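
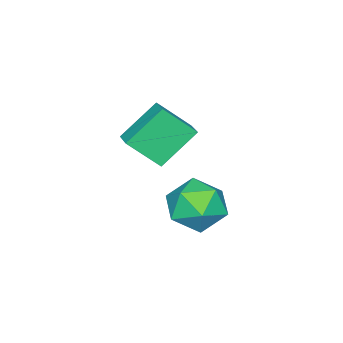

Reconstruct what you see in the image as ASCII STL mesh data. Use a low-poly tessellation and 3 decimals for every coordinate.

solid 
facet normal -0.890 -0.345 0.299
outer loop
vertex -1.303 -0.423 -3.093
vertex -1.04 -1.514 -3.569
vertex -0.747 -1.267 -2.411
endloop
endfacet
facet normal -0.654 0.166 0.738
outer loop
vertex -1.303 -0.423 -3.093
vertex -0.747 -1.267 -2.411
vertex -0.387 -0.103 -2.354
endloop
endfacet
facet normal -0.550 0.757 0.354
outer loop
vertex -1.303 -0.423 -3.093
vertex -0.387 -0.103 -2.354
vertex -0.459 0.369 -3.476
endloop
endfacet
facet normal -0.721 0.612 -0.324
outer loop
vertex -1.303 -0.423 -3.093
vertex -0.459 0.369 -3.476
vertex -0.862 -0.503 -4.227
endloop
endfacet
facet normal -0.931 -0.069 -0.357
outer loop
vertex -1.303 -0.423 -3.093
vertex -0.862 -0.503 -4.227
vertex -1.04 -1.514 -3.569
endloop
endfacet
facet normal -0.022 -0.042 0.999
outer loop
vertex -0.387 -0.103 -2.354
vertex -0.747 -1.267 -2.411
vertex 0.442 -0.997 -2.373
endloop
endfacet
facet normal -0.404 -0.868 0.287
outer loop
vertex -0.747 -1.267 -2.411
vertex -1.04 -1.514 -3.569
vertex 0.039 -1.869 -3.124
endloop
endfacet
facet normal -0.472 -0.421 -0.775
outer loop
vertex -1.04 -1.514 -3.569
vertex -0.862 -0.503 -4.227
vertex -0.033 -1.397 -4.246
endloop
endfacet
facet normal -0.132 0.681 -0.720
outer loop
vertex -0.862 -0.503 -4.227
vertex -0.459 0.369 -3.476
vertex 0.327 -0.233 -4.189
endloop
endfacet
facet normal 0.146 0.915 0.376
outer loop
vertex -0.459 0.369 -3.476
vertex -0.387 -0.103 -2.354
vertex 0.62 0.014 -3.031
endloop
endfacet
facet normal 0.721 -0.612 0.324
outer loop
vertex 0.883 -1.077 -3.507
vertex 0.442 -0.997 -2.373
vertex 0.039 -1.869 -3.124
endloop
endfacet
facet normal 0.550 -0.757 -0.354
outer loop
vertex 0.883 -1.077 -3.507
vertex 0.039 -1.869 -3.124
vertex -0.033 -1.397 -4.246
endloop
endfacet
facet normal 0.654 -0.166 -0.738
outer loop
vertex 0.883 -1.077 -3.507
vertex -0.033 -1.397 -4.246
vertex 0.327 -0.233 -4.189
endloop
endfacet
facet normal 0.890 0.345 -0.299
outer loop
vertex 0.883 -1.077 -3.507
vertex 0.327 -0.233 -4.189
vertex 0.62 0.014 -3.031
endloop
endfacet
facet normal 0.931 0.069 0.357
outer loop
vertex 0.883 -1.077 -3.507
vertex 0.62 0.014 -3.031
vertex 0.442 -0.997 -2.373
endloop
endfacet
facet normal 0.132 -0.681 0.720
outer loop
vertex 0.039 -1.869 -3.124
vertex 0.442 -0.997 -2.373
vertex -0.747 -1.267 -2.411
endloop
endfacet
facet normal -0.146 -0.915 -0.376
outer loop
vertex -0.033 -1.397 -4.246
vertex 0.039 -1.869 -3.124
vertex -1.04 -1.514 -3.569
endloop
endfacet
facet normal 0.022 0.042 -0.999
outer loop
vertex 0.327 -0.233 -4.189
vertex -0.033 -1.397 -4.246
vertex -0.862 -0.503 -4.227
endloop
endfacet
facet normal 0.404 0.868 -0.287
outer loop
vertex 0.62 0.014 -3.031
vertex 0.327 -0.233 -4.189
vertex -0.459 0.369 -3.476
endloop
endfacet
facet normal 0.472 0.421 0.775
outer loop
vertex 0.442 -0.997 -2.373
vertex 0.62 0.014 -3.031
vertex -0.387 -0.103 -2.354
endloop
endfacet
facet normal -0.648 -0.708 -0.280
outer loop
vertex 0.89 -3.162 -0.075
vertex -0.358 -2.52 1.191
vertex 0.269 -2.147 -1.203
endloop
endfacet
facet normal 0.661 -0.340 -0.669
outer loop
vertex 0.898 -1.46 -0.931
vertex 0.89 -3.162 -0.075
vertex 0.269 -2.147 -1.203
endloop
endfacet
facet normal -0.649 -0.708 -0.280
outer loop
vertex 0.269 -2.147 -1.203
vertex -0.358 -2.52 1.191
vertex -0.979 -1.504 0.063
endloop
endfacet
facet normal -0.379 0.619 -0.688
outer loop
vertex -0.979 -1.504 0.063
vertex 0.898 -1.46 -0.931
vertex 0.269 -2.147 -1.203
endloop
endfacet
facet normal 0.379 -0.619 0.688
outer loop
vertex 0.89 -3.162 -0.075
vertex 0.271 -1.833 1.463
vertex -0.358 -2.52 1.191
endloop
endfacet
facet normal 0.660 -0.340 -0.670
outer loop
vertex 1.519 -2.476 0.197
vertex 0.89 -3.162 -0.075
vertex 0.898 -1.46 -0.931
endloop
endfacet
facet normal 0.378 -0.620 0.688
outer loop
vertex 1.519 -2.476 0.197
vertex 0.271 -1.833 1.463
vertex 0.89 -3.162 -0.075
endloop
endfacet
facet normal -0.661 0.340 0.670
outer loop
vertex -0.358 -2.52 1.191
vertex 0.271 -1.833 1.463
vertex -0.979 -1.504 0.063
endloop
endfacet
facet normal -0.379 0.620 -0.687
outer loop
vertex -0.35 -0.818 0.335
vertex 0.898 -1.46 -0.931
vertex -0.979 -1.504 0.063
endloop
endfacet
facet normal -0.660 0.340 0.670
outer loop
vertex -0.979 -1.504 0.063
vertex 0.271 -1.833 1.463
vertex -0.35 -0.818 0.335
endloop
endfacet
facet normal 0.648 0.708 0.280
outer loop
vertex -0.35 -0.818 0.335
vertex 1.519 -2.476 0.197
vertex 0.898 -1.46 -0.931
endloop
endfacet
facet normal 0.649 0.708 0.280
outer loop
vertex 0.271 -1.833 1.463
vertex 1.519 -2.476 0.197
vertex -0.35 -0.818 0.335
endloop
endfacet

endsolid


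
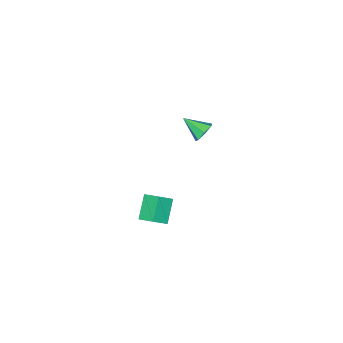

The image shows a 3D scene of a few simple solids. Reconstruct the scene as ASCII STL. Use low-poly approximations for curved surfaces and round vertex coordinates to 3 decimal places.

solid 
facet normal -0.708 0.277 -0.650
outer loop
vertex 1.869 0.608 2.433
vertex 1.866 1.416 2.781
vertex 2.787 0.974 1.589
endloop
endfacet
facet normal 0.002 -0.918 -0.396
outer loop
vertex 3.474 0.704 2.219
vertex 1.869 0.608 2.433
vertex 2.787 0.974 1.589
endloop
endfacet
facet normal -0.707 0.278 -0.650
outer loop
vertex 2.787 0.974 1.589
vertex 1.866 1.416 2.781
vertex 2.785 1.782 1.937
endloop
endfacet
facet normal 0.706 0.282 -0.650
outer loop
vertex 2.785 1.782 1.937
vertex 3.474 0.704 2.219
vertex 2.787 0.974 1.589
endloop
endfacet
facet normal -0.706 -0.282 0.649
outer loop
vertex 1.869 0.608 2.433
vertex 2.553 1.146 3.411
vertex 1.866 1.416 2.781
endloop
endfacet
facet normal 0.002 -0.918 -0.396
outer loop
vertex 2.555 0.338 3.063
vertex 1.869 0.608 2.433
vertex 3.474 0.704 2.219
endloop
endfacet
facet normal -0.707 -0.281 0.649
outer loop
vertex 2.555 0.338 3.063
vertex 2.553 1.146 3.411
vertex 1.869 0.608 2.433
endloop
endfacet
facet normal -0.002 0.918 0.396
outer loop
vertex 1.866 1.416 2.781
vertex 2.553 1.146 3.411
vertex 2.785 1.782 1.937
endloop
endfacet
facet normal 0.707 0.282 -0.649
outer loop
vertex 3.471 1.512 2.567
vertex 3.474 0.704 2.219
vertex 2.785 1.782 1.937
endloop
endfacet
facet normal -0.002 0.918 0.396
outer loop
vertex 2.785 1.782 1.937
vertex 2.553 1.146 3.411
vertex 3.471 1.512 2.567
endloop
endfacet
facet normal 0.707 -0.277 0.650
outer loop
vertex 3.471 1.512 2.567
vertex 2.555 0.338 3.063
vertex 3.474 0.704 2.219
endloop
endfacet
facet normal 0.708 -0.278 0.649
outer loop
vertex 2.553 1.146 3.411
vertex 2.555 0.338 3.063
vertex 3.471 1.512 2.567
endloop
endfacet
facet normal -0.145 0.854 -0.500
outer loop
vertex -3.293 -0.466 2.254
vertex -3.643 -0.774 1.83
vertex -3.828 -0.493 2.363
endloop
endfacet
facet normal 0.192 0.128 0.973
outer loop
vertex -3.293 -0.466 2.254
vertex -3.828 -0.493 2.363
vertex -3.457 -1.866 2.47
endloop
endfacet
facet normal -0.145 0.854 -0.500
outer loop
vertex -3.828 -0.493 2.363
vertex -3.643 -0.774 1.83
vertex -4.224 -0.732 2.07
endloop
endfacet
facet normal -0.558 -0.087 0.825
outer loop
vertex -3.828 -0.493 2.363
vertex -4.224 -0.732 2.07
vertex -3.457 -1.866 2.47
endloop
endfacet
facet normal -0.145 0.854 -0.500
outer loop
vertex -4.224 -0.732 2.07
vertex -3.643 -0.774 1.83
vertex -4.182 -1.002 1.597
endloop
endfacet
facet normal -0.843 -0.496 0.209
outer loop
vertex -4.224 -0.732 2.07
vertex -4.182 -1.002 1.597
vertex -3.457 -1.866 2.47
endloop
endfacet
facet normal -0.145 0.854 -0.499
outer loop
vertex -4.182 -1.002 1.597
vertex -3.643 -0.774 1.83
vertex -3.734 -1.1 1.299
endloop
endfacet
facet normal -0.448 -0.793 -0.413
outer loop
vertex -4.182 -1.002 1.597
vertex -3.734 -1.1 1.299
vertex -3.457 -1.866 2.47
endloop
endfacet
facet normal -0.146 0.854 -0.499
outer loop
vertex -3.734 -1.1 1.299
vertex -3.643 -0.774 1.83
vertex -3.217 -0.952 1.401
endloop
endfacet
facet normal 0.328 -0.753 -0.570
outer loop
vertex -3.734 -1.1 1.299
vertex -3.217 -0.952 1.401
vertex -3.457 -1.866 2.47
endloop
endfacet
facet normal -0.146 0.854 -0.499
outer loop
vertex -3.217 -0.952 1.401
vertex -3.643 -0.774 1.83
vertex -3.021 -0.67 1.826
endloop
endfacet
facet normal 0.902 -0.407 -0.146
outer loop
vertex -3.217 -0.952 1.401
vertex -3.021 -0.67 1.826
vertex -3.457 -1.866 2.47
endloop
endfacet
facet normal -0.146 0.854 -0.500
outer loop
vertex -3.021 -0.67 1.826
vertex -3.643 -0.774 1.83
vertex -3.293 -0.466 2.254
endloop
endfacet
facet normal 0.841 -0.015 0.541
outer loop
vertex -3.021 -0.67 1.826
vertex -3.293 -0.466 2.254
vertex -3.457 -1.866 2.47
endloop
endfacet

endsolid


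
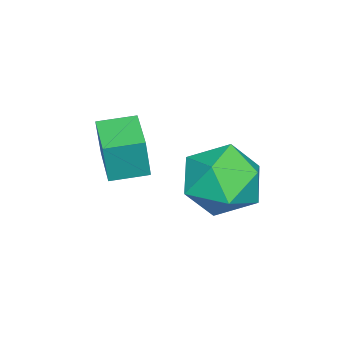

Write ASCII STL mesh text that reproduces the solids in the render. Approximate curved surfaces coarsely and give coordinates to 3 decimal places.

solid 
facet normal -0.502 0.858 0.108
outer loop
vertex -0.957 -2.158 -1.42
vertex 0.126 -1.508 -1.554
vertex -1.142 -2.108 -2.675
endloop
endfacet
facet normal -0.853 -0.511 0.105
outer loop
vertex -0.626 -2.992 -2.786
vertex -0.957 -2.158 -1.42
vertex -1.142 -2.108 -2.675
endloop
endfacet
facet normal -0.502 0.858 0.108
outer loop
vertex -1.142 -2.108 -2.675
vertex 0.126 -1.508 -1.554
vertex -0.059 -1.458 -2.809
endloop
endfacet
facet normal -0.146 0.039 -0.989
outer loop
vertex -0.059 -1.458 -2.809
vertex -0.626 -2.992 -2.786
vertex -1.142 -2.108 -2.675
endloop
endfacet
facet normal 0.146 -0.039 0.989
outer loop
vertex -0.957 -2.158 -1.42
vertex 0.642 -2.392 -1.665
vertex 0.126 -1.508 -1.554
endloop
endfacet
facet normal -0.853 -0.511 0.105
outer loop
vertex -0.441 -3.042 -1.531
vertex -0.957 -2.158 -1.42
vertex -0.626 -2.992 -2.786
endloop
endfacet
facet normal 0.146 -0.039 0.989
outer loop
vertex -0.441 -3.042 -1.531
vertex 0.642 -2.392 -1.665
vertex -0.957 -2.158 -1.42
endloop
endfacet
facet normal 0.853 0.511 -0.105
outer loop
vertex 0.126 -1.508 -1.554
vertex 0.642 -2.392 -1.665
vertex -0.059 -1.458 -2.809
endloop
endfacet
facet normal -0.146 0.039 -0.989
outer loop
vertex 0.457 -2.342 -2.92
vertex -0.626 -2.992 -2.786
vertex -0.059 -1.458 -2.809
endloop
endfacet
facet normal 0.853 0.511 -0.105
outer loop
vertex -0.059 -1.458 -2.809
vertex 0.642 -2.392 -1.665
vertex 0.457 -2.342 -2.92
endloop
endfacet
facet normal 0.502 -0.858 -0.108
outer loop
vertex 0.457 -2.342 -2.92
vertex -0.441 -3.042 -1.531
vertex -0.626 -2.992 -2.786
endloop
endfacet
facet normal 0.502 -0.858 -0.108
outer loop
vertex 0.642 -2.392 -1.665
vertex -0.441 -3.042 -1.531
vertex 0.457 -2.342 -2.92
endloop
endfacet
facet normal -0.901 0.061 0.429
outer loop
vertex -1.782 0.699 -3.087
vertex -1.859 -0.455 -3.086
vertex -1.392 0.094 -2.182
endloop
endfacet
facet normal -0.491 0.612 0.620
outer loop
vertex -1.782 0.699 -3.087
vertex -1.392 0.094 -2.182
vertex -0.782 0.991 -2.584
endloop
endfacet
facet normal -0.293 0.956 0.027
outer loop
vertex -1.782 0.699 -3.087
vertex -0.782 0.991 -2.584
vertex -0.873 0.996 -3.737
endloop
endfacet
facet normal -0.581 0.617 -0.530
outer loop
vertex -1.782 0.699 -3.087
vertex -0.873 0.996 -3.737
vertex -1.538 0.103 -4.048
endloop
endfacet
facet normal -0.957 0.064 -0.282
outer loop
vertex -1.782 0.699 -3.087
vertex -1.538 0.103 -4.048
vertex -1.859 -0.455 -3.086
endloop
endfacet
facet normal 0.096 0.352 0.931
outer loop
vertex -0.782 0.991 -2.584
vertex -1.392 0.094 -2.182
vertex -0.242 0.017 -2.272
endloop
endfacet
facet normal -0.567 -0.541 0.621
outer loop
vertex -1.392 0.094 -2.182
vertex -1.859 -0.455 -3.086
vertex -0.907 -0.876 -2.583
endloop
endfacet
facet normal -0.658 -0.535 -0.530
outer loop
vertex -1.859 -0.455 -3.086
vertex -1.538 0.103 -4.048
vertex -0.998 -0.871 -3.736
endloop
endfacet
facet normal -0.049 0.361 -0.931
outer loop
vertex -1.538 0.103 -4.048
vertex -0.873 0.996 -3.737
vertex -0.388 0.026 -4.138
endloop
endfacet
facet normal 0.417 0.908 -0.029
outer loop
vertex -0.873 0.996 -3.737
vertex -0.782 0.991 -2.584
vertex 0.079 0.575 -3.234
endloop
endfacet
facet normal 0.581 -0.617 0.530
outer loop
vertex 0.002 -0.579 -3.233
vertex -0.242 0.017 -2.272
vertex -0.907 -0.876 -2.583
endloop
endfacet
facet normal 0.293 -0.956 -0.027
outer loop
vertex 0.002 -0.579 -3.233
vertex -0.907 -0.876 -2.583
vertex -0.998 -0.871 -3.736
endloop
endfacet
facet normal 0.491 -0.612 -0.620
outer loop
vertex 0.002 -0.579 -3.233
vertex -0.998 -0.871 -3.736
vertex -0.388 0.026 -4.138
endloop
endfacet
facet normal 0.901 -0.061 -0.429
outer loop
vertex 0.002 -0.579 -3.233
vertex -0.388 0.026 -4.138
vertex 0.079 0.575 -3.234
endloop
endfacet
facet normal 0.957 -0.064 0.282
outer loop
vertex 0.002 -0.579 -3.233
vertex 0.079 0.575 -3.234
vertex -0.242 0.017 -2.272
endloop
endfacet
facet normal 0.049 -0.361 0.931
outer loop
vertex -0.907 -0.876 -2.583
vertex -0.242 0.017 -2.272
vertex -1.392 0.094 -2.182
endloop
endfacet
facet normal -0.417 -0.908 0.029
outer loop
vertex -0.998 -0.871 -3.736
vertex -0.907 -0.876 -2.583
vertex -1.859 -0.455 -3.086
endloop
endfacet
facet normal -0.096 -0.352 -0.931
outer loop
vertex -0.388 0.026 -4.138
vertex -0.998 -0.871 -3.736
vertex -1.538 0.103 -4.048
endloop
endfacet
facet normal 0.567 0.541 -0.621
outer loop
vertex 0.079 0.575 -3.234
vertex -0.388 0.026 -4.138
vertex -0.873 0.996 -3.737
endloop
endfacet
facet normal 0.658 0.535 0.530
outer loop
vertex -0.242 0.017 -2.272
vertex 0.079 0.575 -3.234
vertex -0.782 0.991 -2.584
endloop
endfacet

endsolid


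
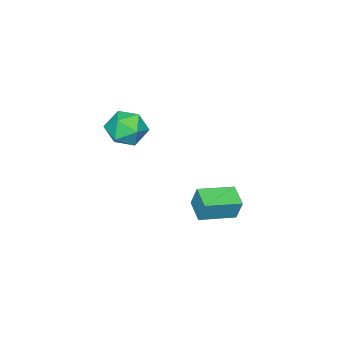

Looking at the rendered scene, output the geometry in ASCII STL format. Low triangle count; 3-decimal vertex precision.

solid 
facet normal -0.811 0.566 -0.149
outer loop
vertex -0.082 1.441 -1.993
vertex 0.542 2.258 -2.29
vertex -0.128 1.113 -2.989
endloop
endfacet
facet normal -0.583 -0.763 0.278
outer loop
vertex 1.178 0.202 -2.75
vertex -0.082 1.441 -1.993
vertex -0.128 1.113 -2.989
endloop
endfacet
facet normal -0.811 0.566 -0.149
outer loop
vertex -0.128 1.113 -2.989
vertex 0.542 2.258 -2.29
vertex 0.496 1.93 -3.286
endloop
endfacet
facet normal -0.044 -0.312 -0.949
outer loop
vertex 0.496 1.93 -3.286
vertex 1.178 0.202 -2.75
vertex -0.128 1.113 -2.989
endloop
endfacet
facet normal 0.044 0.312 0.949
outer loop
vertex -0.082 1.441 -1.993
vertex 1.848 1.347 -2.051
vertex 0.542 2.258 -2.29
endloop
endfacet
facet normal -0.583 -0.763 0.278
outer loop
vertex 1.224 0.53 -1.754
vertex -0.082 1.441 -1.993
vertex 1.178 0.202 -2.75
endloop
endfacet
facet normal 0.044 0.312 0.949
outer loop
vertex 1.224 0.53 -1.754
vertex 1.848 1.347 -2.051
vertex -0.082 1.441 -1.993
endloop
endfacet
facet normal 0.583 0.763 -0.278
outer loop
vertex 0.542 2.258 -2.29
vertex 1.848 1.347 -2.051
vertex 0.496 1.93 -3.286
endloop
endfacet
facet normal -0.044 -0.312 -0.949
outer loop
vertex 1.802 1.019 -3.047
vertex 1.178 0.202 -2.75
vertex 0.496 1.93 -3.286
endloop
endfacet
facet normal 0.583 0.763 -0.278
outer loop
vertex 0.496 1.93 -3.286
vertex 1.848 1.347 -2.051
vertex 1.802 1.019 -3.047
endloop
endfacet
facet normal 0.811 -0.566 0.149
outer loop
vertex 1.802 1.019 -3.047
vertex 1.224 0.53 -1.754
vertex 1.178 0.202 -2.75
endloop
endfacet
facet normal 0.811 -0.566 0.149
outer loop
vertex 1.848 1.347 -2.051
vertex 1.224 0.53 -1.754
vertex 1.802 1.019 -3.047
endloop
endfacet
facet normal -0.014 -0.116 0.993
outer loop
vertex 3.284 -0.743 3.23
vertex 3.385 -1.656 3.125
vertex 4.131 -1.114 3.199
endloop
endfacet
facet normal 0.258 0.520 0.814
outer loop
vertex 3.284 -0.743 3.23
vertex 4.131 -1.114 3.199
vertex 3.956 -0.324 2.75
endloop
endfacet
facet normal -0.233 0.870 0.434
outer loop
vertex 3.284 -0.743 3.23
vertex 3.956 -0.324 2.75
vertex 3.101 -0.378 2.4
endloop
endfacet
facet normal -0.809 0.452 0.377
outer loop
vertex 3.284 -0.743 3.23
vertex 3.101 -0.378 2.4
vertex 2.749 -1.201 2.631
endloop
endfacet
facet normal -0.674 -0.158 0.722
outer loop
vertex 3.284 -0.743 3.23
vertex 2.749 -1.201 2.631
vertex 3.385 -1.656 3.125
endloop
endfacet
facet normal 0.824 0.407 0.394
outer loop
vertex 3.956 -0.324 2.75
vertex 4.131 -1.114 3.199
vertex 4.471 -0.979 2.349
endloop
endfacet
facet normal 0.384 -0.621 0.683
outer loop
vertex 4.131 -1.114 3.199
vertex 3.385 -1.656 3.125
vertex 4.119 -1.802 2.58
endloop
endfacet
facet normal -0.683 -0.688 0.246
outer loop
vertex 3.385 -1.656 3.125
vertex 2.749 -1.201 2.631
vertex 3.264 -1.856 2.23
endloop
endfacet
facet normal -0.902 0.298 -0.313
outer loop
vertex 2.749 -1.201 2.631
vertex 3.101 -0.378 2.4
vertex 3.089 -1.066 1.781
endloop
endfacet
facet normal 0.029 0.975 -0.222
outer loop
vertex 3.101 -0.378 2.4
vertex 3.956 -0.324 2.75
vertex 3.835 -0.524 1.855
endloop
endfacet
facet normal 0.809 -0.452 -0.377
outer loop
vertex 3.936 -1.437 1.75
vertex 4.471 -0.979 2.349
vertex 4.119 -1.802 2.58
endloop
endfacet
facet normal 0.233 -0.870 -0.434
outer loop
vertex 3.936 -1.437 1.75
vertex 4.119 -1.802 2.58
vertex 3.264 -1.856 2.23
endloop
endfacet
facet normal -0.258 -0.520 -0.814
outer loop
vertex 3.936 -1.437 1.75
vertex 3.264 -1.856 2.23
vertex 3.089 -1.066 1.781
endloop
endfacet
facet normal 0.014 0.116 -0.993
outer loop
vertex 3.936 -1.437 1.75
vertex 3.089 -1.066 1.781
vertex 3.835 -0.524 1.855
endloop
endfacet
facet normal 0.674 0.158 -0.722
outer loop
vertex 3.936 -1.437 1.75
vertex 3.835 -0.524 1.855
vertex 4.471 -0.979 2.349
endloop
endfacet
facet normal 0.902 -0.298 0.313
outer loop
vertex 4.119 -1.802 2.58
vertex 4.471 -0.979 2.349
vertex 4.131 -1.114 3.199
endloop
endfacet
facet normal -0.029 -0.975 0.222
outer loop
vertex 3.264 -1.856 2.23
vertex 4.119 -1.802 2.58
vertex 3.385 -1.656 3.125
endloop
endfacet
facet normal -0.824 -0.407 -0.394
outer loop
vertex 3.089 -1.066 1.781
vertex 3.264 -1.856 2.23
vertex 2.749 -1.201 2.631
endloop
endfacet
facet normal -0.384 0.621 -0.683
outer loop
vertex 3.835 -0.524 1.855
vertex 3.089 -1.066 1.781
vertex 3.101 -0.378 2.4
endloop
endfacet
facet normal 0.683 0.688 -0.246
outer loop
vertex 4.471 -0.979 2.349
vertex 3.835 -0.524 1.855
vertex 3.956 -0.324 2.75
endloop
endfacet

endsolid


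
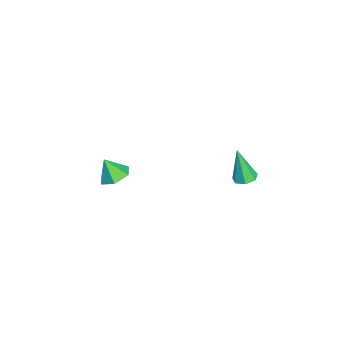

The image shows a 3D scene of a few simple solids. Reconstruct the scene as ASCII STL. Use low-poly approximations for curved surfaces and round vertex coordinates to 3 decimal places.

solid 
facet normal 0.219 0.211 -0.953
outer loop
vertex 4.135 3.051 2.878
vertex 3.608 3.062 2.759
vertex 3.925 3.468 2.922
endloop
endfacet
facet normal 0.767 0.328 0.552
outer loop
vertex 4.135 3.051 2.878
vertex 3.925 3.468 2.922
vertex 3.252 2.718 4.301
endloop
endfacet
facet normal 0.219 0.211 -0.953
outer loop
vertex 3.925 3.468 2.922
vertex 3.608 3.062 2.759
vertex 3.476 3.578 2.843
endloop
endfacet
facet normal 0.117 0.848 0.518
outer loop
vertex 3.925 3.468 2.922
vertex 3.476 3.578 2.843
vertex 3.252 2.718 4.301
endloop
endfacet
facet normal 0.219 0.211 -0.953
outer loop
vertex 3.476 3.578 2.843
vertex 3.608 3.062 2.759
vertex 3.127 3.3 2.701
endloop
endfacet
facet normal -0.666 0.683 0.300
outer loop
vertex 3.476 3.578 2.843
vertex 3.127 3.3 2.701
vertex 3.252 2.718 4.301
endloop
endfacet
facet normal 0.220 0.213 -0.952
outer loop
vertex 3.127 3.3 2.701
vertex 3.608 3.062 2.759
vertex 3.141 2.842 2.602
endloop
endfacet
facet normal -0.997 -0.044 0.062
outer loop
vertex 3.127 3.3 2.701
vertex 3.141 2.842 2.602
vertex 3.252 2.718 4.301
endloop
endfacet
facet normal 0.220 0.213 -0.952
outer loop
vertex 3.141 2.842 2.602
vertex 3.608 3.062 2.759
vertex 3.506 2.55 2.621
endloop
endfacet
facet normal -0.624 -0.781 -0.016
outer loop
vertex 3.141 2.842 2.602
vertex 3.506 2.55 2.621
vertex 3.252 2.718 4.301
endloop
endfacet
facet normal 0.220 0.213 -0.952
outer loop
vertex 3.506 2.55 2.621
vertex 3.608 3.062 2.759
vertex 3.949 2.643 2.744
endloop
endfacet
facet normal 0.171 -0.978 0.124
outer loop
vertex 3.506 2.55 2.621
vertex 3.949 2.643 2.744
vertex 3.252 2.718 4.301
endloop
endfacet
facet normal 0.219 0.213 -0.952
outer loop
vertex 3.949 2.643 2.744
vertex 3.608 3.062 2.759
vertex 4.135 3.051 2.878
endloop
endfacet
facet normal 0.790 -0.484 0.377
outer loop
vertex 3.949 2.643 2.744
vertex 4.135 3.051 2.878
vertex 3.252 2.718 4.301
endloop
endfacet
facet normal 0.227 0.428 -0.875
outer loop
vertex -0.992 -3.028 -2.677
vertex -1.435 -2.414 -2.491
vertex -0.679 -2.422 -2.299
endloop
endfacet
facet normal 0.638 -0.617 0.461
outer loop
vertex -0.992 -3.028 -2.677
vertex -0.679 -2.422 -2.299
vertex -1.685 -2.886 -1.529
endloop
endfacet
facet normal 0.227 0.429 -0.875
outer loop
vertex -0.679 -2.422 -2.299
vertex -1.435 -2.414 -2.491
vertex -1.123 -1.808 -2.113
endloop
endfacet
facet normal 0.555 0.154 0.818
outer loop
vertex -0.679 -2.422 -2.299
vertex -1.123 -1.808 -2.113
vertex -1.685 -2.886 -1.529
endloop
endfacet
facet normal 0.227 0.429 -0.875
outer loop
vertex -1.123 -1.808 -2.113
vertex -1.435 -2.414 -2.491
vertex -1.879 -1.8 -2.305
endloop
endfacet
facet normal -0.201 0.546 0.814
outer loop
vertex -1.123 -1.808 -2.113
vertex -1.879 -1.8 -2.305
vertex -1.685 -2.886 -1.529
endloop
endfacet
facet normal 0.226 0.429 -0.875
outer loop
vertex -1.879 -1.8 -2.305
vertex -1.435 -2.414 -2.491
vertex -2.191 -2.407 -2.683
endloop
endfacet
facet normal -0.875 0.168 0.453
outer loop
vertex -1.879 -1.8 -2.305
vertex -2.191 -2.407 -2.683
vertex -1.685 -2.886 -1.529
endloop
endfacet
facet normal 0.226 0.429 -0.875
outer loop
vertex -2.191 -2.407 -2.683
vertex -1.435 -2.414 -2.491
vertex -1.748 -3.02 -2.869
endloop
endfacet
facet normal -0.792 -0.602 0.097
outer loop
vertex -2.191 -2.407 -2.683
vertex -1.748 -3.02 -2.869
vertex -1.685 -2.886 -1.529
endloop
endfacet
facet normal 0.227 0.428 -0.875
outer loop
vertex -1.748 -3.02 -2.869
vertex -1.435 -2.414 -2.491
vertex -0.992 -3.028 -2.677
endloop
endfacet
facet normal -0.036 -0.994 0.101
outer loop
vertex -1.748 -3.02 -2.869
vertex -0.992 -3.028 -2.677
vertex -1.685 -2.886 -1.529
endloop
endfacet

endsolid


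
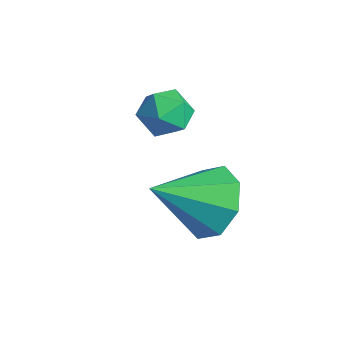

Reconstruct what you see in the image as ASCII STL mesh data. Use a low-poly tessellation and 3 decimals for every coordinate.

solid 
facet normal -0.699 0.106 0.707
outer loop
vertex 0.006 2.939 3.363
vertex -0.323 2.421 3.115
vertex 0.136 2.328 3.583
endloop
endfacet
facet normal -0.064 0.326 0.943
outer loop
vertex 0.006 2.939 3.363
vertex 0.136 2.328 3.583
vertex 0.632 2.752 3.47
endloop
endfacet
facet normal 0.165 0.844 0.510
outer loop
vertex 0.006 2.939 3.363
vertex 0.632 2.752 3.47
vertex 0.48 3.107 2.932
endloop
endfacet
facet normal -0.330 0.944 0.005
outer loop
vertex 0.006 2.939 3.363
vertex 0.48 3.107 2.932
vertex -0.11 2.902 2.712
endloop
endfacet
facet normal -0.864 0.488 0.126
outer loop
vertex 0.006 2.939 3.363
vertex -0.11 2.902 2.712
vertex -0.323 2.421 3.115
endloop
endfacet
facet normal 0.392 -0.221 0.893
outer loop
vertex 0.632 2.752 3.47
vertex 0.136 2.328 3.583
vertex 0.69 2.118 3.288
endloop
endfacet
facet normal -0.637 -0.578 0.510
outer loop
vertex 0.136 2.328 3.583
vertex -0.323 2.421 3.115
vertex 0.1 1.913 3.068
endloop
endfacet
facet normal -0.903 0.040 -0.429
outer loop
vertex -0.323 2.421 3.115
vertex -0.11 2.902 2.712
vertex -0.052 2.268 2.53
endloop
endfacet
facet normal -0.038 0.779 -0.625
outer loop
vertex -0.11 2.902 2.712
vertex 0.48 3.107 2.932
vertex 0.444 2.692 2.417
endloop
endfacet
facet normal 0.763 0.617 0.192
outer loop
vertex 0.48 3.107 2.932
vertex 0.632 2.752 3.47
vertex 0.903 2.599 2.885
endloop
endfacet
facet normal 0.330 -0.944 -0.005
outer loop
vertex 0.574 2.081 2.637
vertex 0.69 2.118 3.288
vertex 0.1 1.913 3.068
endloop
endfacet
facet normal -0.165 -0.844 -0.510
outer loop
vertex 0.574 2.081 2.637
vertex 0.1 1.913 3.068
vertex -0.052 2.268 2.53
endloop
endfacet
facet normal 0.064 -0.326 -0.943
outer loop
vertex 0.574 2.081 2.637
vertex -0.052 2.268 2.53
vertex 0.444 2.692 2.417
endloop
endfacet
facet normal 0.699 -0.106 -0.707
outer loop
vertex 0.574 2.081 2.637
vertex 0.444 2.692 2.417
vertex 0.903 2.599 2.885
endloop
endfacet
facet normal 0.864 -0.488 -0.126
outer loop
vertex 0.574 2.081 2.637
vertex 0.903 2.599 2.885
vertex 0.69 2.118 3.288
endloop
endfacet
facet normal 0.038 -0.779 0.625
outer loop
vertex 0.1 1.913 3.068
vertex 0.69 2.118 3.288
vertex 0.136 2.328 3.583
endloop
endfacet
facet normal -0.763 -0.617 -0.192
outer loop
vertex -0.052 2.268 2.53
vertex 0.1 1.913 3.068
vertex -0.323 2.421 3.115
endloop
endfacet
facet normal -0.392 0.221 -0.893
outer loop
vertex 0.444 2.692 2.417
vertex -0.052 2.268 2.53
vertex -0.11 2.902 2.712
endloop
endfacet
facet normal 0.637 0.578 -0.510
outer loop
vertex 0.903 2.599 2.885
vertex 0.444 2.692 2.417
vertex 0.48 3.107 2.932
endloop
endfacet
facet normal 0.903 -0.040 0.429
outer loop
vertex 0.69 2.118 3.288
vertex 0.903 2.599 2.885
vertex 0.632 2.752 3.47
endloop
endfacet
facet normal 0.145 0.808 -0.571
outer loop
vertex 2.557 1.866 0.964
vertex 2.228 2.394 1.628
vertex 3.053 2.085 1.4
endloop
endfacet
facet normal 0.542 -0.815 -0.207
outer loop
vertex 2.557 1.866 0.964
vertex 3.053 2.085 1.4
vertex 1.992 1.086 2.552
endloop
endfacet
facet normal 0.145 0.808 -0.571
outer loop
vertex 3.053 2.085 1.4
vertex 2.228 2.394 1.628
vertex 3.067 2.485 1.97
endloop
endfacet
facet normal 0.811 -0.489 0.323
outer loop
vertex 3.053 2.085 1.4
vertex 3.067 2.485 1.97
vertex 1.992 1.086 2.552
endloop
endfacet
facet normal 0.145 0.808 -0.571
outer loop
vertex 3.067 2.485 1.97
vertex 2.228 2.394 1.628
vertex 2.589 2.832 2.339
endloop
endfacet
facet normal 0.565 -0.093 0.820
outer loop
vertex 3.067 2.485 1.97
vertex 2.589 2.832 2.339
vertex 1.992 1.086 2.552
endloop
endfacet
facet normal 0.146 0.808 -0.571
outer loop
vertex 2.589 2.832 2.339
vertex 2.228 2.394 1.628
vertex 1.9 2.923 2.292
endloop
endfacet
facet normal -0.049 0.138 0.989
outer loop
vertex 2.589 2.832 2.339
vertex 1.9 2.923 2.292
vertex 1.992 1.086 2.552
endloop
endfacet
facet normal 0.147 0.808 -0.571
outer loop
vertex 1.9 2.923 2.292
vertex 2.228 2.394 1.628
vertex 1.404 2.704 1.855
endloop
endfacet
facet normal -0.677 0.070 0.733
outer loop
vertex 1.9 2.923 2.292
vertex 1.404 2.704 1.855
vertex 1.992 1.086 2.552
endloop
endfacet
facet normal 0.147 0.808 -0.571
outer loop
vertex 1.404 2.704 1.855
vertex 2.228 2.394 1.628
vertex 1.39 2.304 1.285
endloop
endfacet
facet normal -0.945 -0.256 0.203
outer loop
vertex 1.404 2.704 1.855
vertex 1.39 2.304 1.285
vertex 1.992 1.086 2.552
endloop
endfacet
facet normal 0.147 0.808 -0.570
outer loop
vertex 1.39 2.304 1.285
vertex 2.228 2.394 1.628
vertex 1.868 1.957 0.916
endloop
endfacet
facet normal -0.700 -0.651 -0.294
outer loop
vertex 1.39 2.304 1.285
vertex 1.868 1.957 0.916
vertex 1.992 1.086 2.552
endloop
endfacet
facet normal 0.146 0.808 -0.570
outer loop
vertex 1.868 1.957 0.916
vertex 2.228 2.394 1.628
vertex 2.557 1.866 0.964
endloop
endfacet
facet normal -0.084 -0.882 -0.463
outer loop
vertex 1.868 1.957 0.916
vertex 2.557 1.866 0.964
vertex 1.992 1.086 2.552
endloop
endfacet

endsolid


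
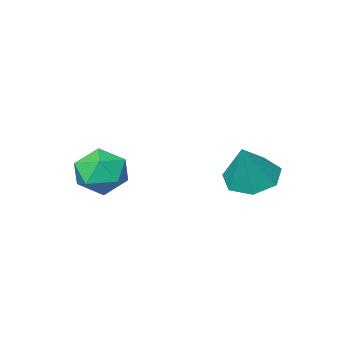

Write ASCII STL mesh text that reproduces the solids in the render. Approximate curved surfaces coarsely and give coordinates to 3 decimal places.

solid 
facet normal -0.408 -0.263 -0.875
outer loop
vertex -1.304 2.617 2.456
vertex -2.299 2.599 2.925
vertex -1.787 3.44 2.434
endloop
endfacet
facet normal 0.862 0.505 -0.027
outer loop
vertex -1.304 2.617 2.456
vertex -1.787 3.44 2.434
vertex -1.521 3.101 4.595
endloop
endfacet
facet normal -0.407 -0.263 -0.875
outer loop
vertex -1.787 3.44 2.434
vertex -2.299 2.599 2.925
vertex -2.655 3.63 2.781
endloop
endfacet
facet normal 0.257 0.959 0.119
outer loop
vertex -1.787 3.44 2.434
vertex -2.655 3.63 2.781
vertex -1.521 3.101 4.595
endloop
endfacet
facet normal -0.407 -0.263 -0.875
outer loop
vertex -2.655 3.63 2.781
vertex -2.299 2.599 2.925
vertex -3.256 3.044 3.237
endloop
endfacet
facet normal -0.400 0.782 0.478
outer loop
vertex -2.655 3.63 2.781
vertex -3.256 3.044 3.237
vertex -1.521 3.101 4.595
endloop
endfacet
facet normal -0.407 -0.262 -0.875
outer loop
vertex -3.256 3.044 3.237
vertex -2.299 2.599 2.925
vertex -3.135 2.123 3.457
endloop
endfacet
facet normal -0.615 0.106 0.781
outer loop
vertex -3.256 3.044 3.237
vertex -3.135 2.123 3.457
vertex -1.521 3.101 4.595
endloop
endfacet
facet normal -0.407 -0.262 -0.875
outer loop
vertex -3.135 2.123 3.457
vertex -2.299 2.599 2.925
vertex -2.385 1.561 3.276
endloop
endfacet
facet normal -0.225 -0.558 0.799
outer loop
vertex -3.135 2.123 3.457
vertex -2.385 1.561 3.276
vertex -1.521 3.101 4.595
endloop
endfacet
facet normal -0.407 -0.262 -0.875
outer loop
vertex -2.385 1.561 3.276
vertex -2.299 2.599 2.925
vertex -1.57 1.781 2.831
endloop
endfacet
facet normal 0.475 -0.711 0.519
outer loop
vertex -2.385 1.561 3.276
vertex -1.57 1.781 2.831
vertex -1.521 3.101 4.595
endloop
endfacet
facet normal -0.408 -0.263 -0.875
outer loop
vertex -1.57 1.781 2.831
vertex -2.299 2.599 2.925
vertex -1.304 2.617 2.456
endloop
endfacet
facet normal 0.960 -0.238 0.151
outer loop
vertex -1.57 1.781 2.831
vertex -1.304 2.617 2.456
vertex -1.521 3.101 4.595
endloop
endfacet
facet normal -0.659 0.752 0.017
outer loop
vertex 1.747 0.052 2.594
vertex 0.93 -0.656 2.211
vertex 1.1 -0.533 3.338
endloop
endfacet
facet normal -0.161 0.839 0.520
outer loop
vertex 1.747 0.052 2.594
vertex 1.1 -0.533 3.338
vertex 2.227 -0.428 3.518
endloop
endfacet
facet normal 0.477 0.857 0.197
outer loop
vertex 1.747 0.052 2.594
vertex 2.227 -0.428 3.518
vertex 2.754 -0.487 2.502
endloop
endfacet
facet normal 0.371 0.780 -0.504
outer loop
vertex 1.747 0.052 2.594
vertex 2.754 -0.487 2.502
vertex 1.953 -0.628 1.694
endloop
endfacet
facet normal -0.331 0.715 -0.616
outer loop
vertex 1.747 0.052 2.594
vertex 1.953 -0.628 1.694
vertex 0.93 -0.656 2.211
endloop
endfacet
facet normal -0.176 0.269 0.947
outer loop
vertex 2.227 -0.428 3.518
vertex 1.1 -0.533 3.338
vertex 1.707 -1.432 3.706
endloop
endfacet
facet normal -0.983 0.126 0.134
outer loop
vertex 1.1 -0.533 3.338
vertex 0.93 -0.656 2.211
vertex 0.906 -1.573 2.898
endloop
endfacet
facet normal -0.451 0.067 -0.890
outer loop
vertex 0.93 -0.656 2.211
vertex 1.953 -0.628 1.694
vertex 1.433 -1.632 1.882
endloop
endfacet
facet normal 0.684 0.172 -0.709
outer loop
vertex 1.953 -0.628 1.694
vertex 2.754 -0.487 2.502
vertex 2.56 -1.527 2.062
endloop
endfacet
facet normal 0.855 0.297 0.426
outer loop
vertex 2.754 -0.487 2.502
vertex 2.227 -0.428 3.518
vertex 2.73 -1.404 3.189
endloop
endfacet
facet normal -0.371 -0.780 0.504
outer loop
vertex 1.913 -2.112 2.806
vertex 1.707 -1.432 3.706
vertex 0.906 -1.573 2.898
endloop
endfacet
facet normal -0.477 -0.857 -0.197
outer loop
vertex 1.913 -2.112 2.806
vertex 0.906 -1.573 2.898
vertex 1.433 -1.632 1.882
endloop
endfacet
facet normal 0.161 -0.839 -0.520
outer loop
vertex 1.913 -2.112 2.806
vertex 1.433 -1.632 1.882
vertex 2.56 -1.527 2.062
endloop
endfacet
facet normal 0.659 -0.752 -0.017
outer loop
vertex 1.913 -2.112 2.806
vertex 2.56 -1.527 2.062
vertex 2.73 -1.404 3.189
endloop
endfacet
facet normal 0.331 -0.715 0.616
outer loop
vertex 1.913 -2.112 2.806
vertex 2.73 -1.404 3.189
vertex 1.707 -1.432 3.706
endloop
endfacet
facet normal -0.684 -0.172 0.709
outer loop
vertex 0.906 -1.573 2.898
vertex 1.707 -1.432 3.706
vertex 1.1 -0.533 3.338
endloop
endfacet
facet normal -0.855 -0.297 -0.426
outer loop
vertex 1.433 -1.632 1.882
vertex 0.906 -1.573 2.898
vertex 0.93 -0.656 2.211
endloop
endfacet
facet normal 0.176 -0.269 -0.947
outer loop
vertex 2.56 -1.527 2.062
vertex 1.433 -1.632 1.882
vertex 1.953 -0.628 1.694
endloop
endfacet
facet normal 0.983 -0.126 -0.134
outer loop
vertex 2.73 -1.404 3.189
vertex 2.56 -1.527 2.062
vertex 2.754 -0.487 2.502
endloop
endfacet
facet normal 0.451 -0.067 0.890
outer loop
vertex 1.707 -1.432 3.706
vertex 2.73 -1.404 3.189
vertex 2.227 -0.428 3.518
endloop
endfacet

endsolid


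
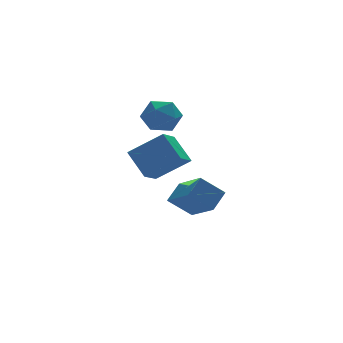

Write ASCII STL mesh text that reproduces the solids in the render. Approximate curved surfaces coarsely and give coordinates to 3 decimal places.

solid 
facet normal -0.732 0.347 -0.587
outer loop
vertex -1.857 -1.886 0.876
vertex -1.027 -1.065 0.327
vertex -1.507 -2.953 -0.192
endloop
endfacet
facet normal -0.643 -0.637 0.426
outer loop
vertex -0.153 -3.595 0.893
vertex -1.857 -1.886 0.876
vertex -1.507 -2.953 -0.192
endloop
endfacet
facet normal -0.732 0.347 -0.587
outer loop
vertex -1.507 -2.953 -0.192
vertex -1.027 -1.065 0.327
vertex -0.677 -2.132 -0.741
endloop
endfacet
facet normal 0.226 -0.689 -0.689
outer loop
vertex -0.677 -2.132 -0.741
vertex -0.153 -3.595 0.893
vertex -1.507 -2.953 -0.192
endloop
endfacet
facet normal -0.226 0.689 0.689
outer loop
vertex -1.857 -1.886 0.876
vertex 0.327 -1.707 1.412
vertex -1.027 -1.065 0.327
endloop
endfacet
facet normal -0.643 -0.637 0.426
outer loop
vertex -0.503 -2.528 1.961
vertex -1.857 -1.886 0.876
vertex -0.153 -3.595 0.893
endloop
endfacet
facet normal -0.226 0.689 0.689
outer loop
vertex -0.503 -2.528 1.961
vertex 0.327 -1.707 1.412
vertex -1.857 -1.886 0.876
endloop
endfacet
facet normal 0.643 0.637 -0.426
outer loop
vertex -1.027 -1.065 0.327
vertex 0.327 -1.707 1.412
vertex -0.677 -2.132 -0.741
endloop
endfacet
facet normal 0.226 -0.689 -0.689
outer loop
vertex 0.677 -2.774 0.344
vertex -0.153 -3.595 0.893
vertex -0.677 -2.132 -0.741
endloop
endfacet
facet normal 0.643 0.637 -0.426
outer loop
vertex -0.677 -2.132 -0.741
vertex 0.327 -1.707 1.412
vertex 0.677 -2.774 0.344
endloop
endfacet
facet normal 0.732 -0.347 0.587
outer loop
vertex 0.677 -2.774 0.344
vertex -0.503 -2.528 1.961
vertex -0.153 -3.595 0.893
endloop
endfacet
facet normal 0.732 -0.347 0.587
outer loop
vertex 0.327 -1.707 1.412
vertex -0.503 -2.528 1.961
vertex 0.677 -2.774 0.344
endloop
endfacet
facet normal -0.731 0.220 0.646
outer loop
vertex 1.068 -1.48 -2.201
vertex 1.857 -0.942 -1.491
vertex 0.757 0.198 -3.125
endloop
endfacet
facet normal -0.663 -0.452 -0.597
outer loop
vertex 1.803 -0.118 -4.049
vertex 1.068 -1.48 -2.201
vertex 0.757 0.198 -3.125
endloop
endfacet
facet normal -0.731 0.221 0.646
outer loop
vertex 0.757 0.198 -3.125
vertex 1.857 -0.942 -1.491
vertex 1.547 0.735 -2.415
endloop
endfacet
facet normal -0.160 0.865 -0.476
outer loop
vertex 1.547 0.735 -2.415
vertex 1.803 -0.118 -4.049
vertex 0.757 0.198 -3.125
endloop
endfacet
facet normal 0.160 -0.864 0.477
outer loop
vertex 1.068 -1.48 -2.201
vertex 2.903 -1.258 -2.415
vertex 1.857 -0.942 -1.491
endloop
endfacet
facet normal -0.664 -0.451 -0.597
outer loop
vertex 2.113 -1.795 -3.125
vertex 1.068 -1.48 -2.201
vertex 1.803 -0.118 -4.049
endloop
endfacet
facet normal 0.160 -0.865 0.476
outer loop
vertex 2.113 -1.795 -3.125
vertex 2.903 -1.258 -2.415
vertex 1.068 -1.48 -2.201
endloop
endfacet
facet normal 0.663 0.451 0.597
outer loop
vertex 1.857 -0.942 -1.491
vertex 2.903 -1.258 -2.415
vertex 1.547 0.735 -2.415
endloop
endfacet
facet normal -0.161 0.864 -0.476
outer loop
vertex 2.592 0.42 -3.339
vertex 1.803 -0.118 -4.049
vertex 1.547 0.735 -2.415
endloop
endfacet
facet normal 0.664 0.451 0.597
outer loop
vertex 1.547 0.735 -2.415
vertex 2.903 -1.258 -2.415
vertex 2.592 0.42 -3.339
endloop
endfacet
facet normal 0.731 -0.220 -0.646
outer loop
vertex 2.592 0.42 -3.339
vertex 2.113 -1.795 -3.125
vertex 1.803 -0.118 -4.049
endloop
endfacet
facet normal 0.731 -0.220 -0.646
outer loop
vertex 2.903 -1.258 -2.415
vertex 2.113 -1.795 -3.125
vertex 2.592 0.42 -3.339
endloop
endfacet
facet normal -0.689 0.653 0.314
outer loop
vertex -0.103 0.297 2.192
vertex -0.738 -0.445 2.342
vertex -0.134 -0.158 3.069
endloop
endfacet
facet normal -0.032 0.888 0.459
outer loop
vertex -0.103 0.297 2.192
vertex -0.134 -0.158 3.069
vertex 0.737 0.081 2.667
endloop
endfacet
facet normal 0.328 0.932 -0.157
outer loop
vertex -0.103 0.297 2.192
vertex 0.737 0.081 2.667
vertex 0.671 -0.06 1.691
endloop
endfacet
facet normal -0.108 0.724 -0.682
outer loop
vertex -0.103 0.297 2.192
vertex 0.671 -0.06 1.691
vertex -0.241 -0.385 1.49
endloop
endfacet
facet normal -0.737 0.552 -0.391
outer loop
vertex -0.103 0.297 2.192
vertex -0.241 -0.385 1.49
vertex -0.738 -0.445 2.342
endloop
endfacet
facet normal 0.291 0.401 0.869
outer loop
vertex 0.737 0.081 2.667
vertex -0.134 -0.158 3.069
vertex 0.621 -0.795 3.11
endloop
endfacet
facet normal -0.773 0.021 0.634
outer loop
vertex -0.134 -0.158 3.069
vertex -0.738 -0.445 2.342
vertex -0.291 -1.12 2.909
endloop
endfacet
facet normal -0.850 -0.143 -0.506
outer loop
vertex -0.738 -0.445 2.342
vertex -0.241 -0.385 1.49
vertex -0.357 -1.261 1.933
endloop
endfacet
facet normal 0.167 0.135 -0.977
outer loop
vertex -0.241 -0.385 1.49
vertex 0.671 -0.06 1.691
vertex 0.514 -1.022 1.531
endloop
endfacet
facet normal 0.873 0.471 -0.127
outer loop
vertex 0.671 -0.06 1.691
vertex 0.737 0.081 2.667
vertex 1.118 -0.735 2.258
endloop
endfacet
facet normal 0.108 -0.724 0.682
outer loop
vertex 0.483 -1.477 2.408
vertex 0.621 -0.795 3.11
vertex -0.291 -1.12 2.909
endloop
endfacet
facet normal -0.328 -0.932 0.157
outer loop
vertex 0.483 -1.477 2.408
vertex -0.291 -1.12 2.909
vertex -0.357 -1.261 1.933
endloop
endfacet
facet normal 0.032 -0.888 -0.459
outer loop
vertex 0.483 -1.477 2.408
vertex -0.357 -1.261 1.933
vertex 0.514 -1.022 1.531
endloop
endfacet
facet normal 0.689 -0.653 -0.314
outer loop
vertex 0.483 -1.477 2.408
vertex 0.514 -1.022 1.531
vertex 1.118 -0.735 2.258
endloop
endfacet
facet normal 0.737 -0.552 0.391
outer loop
vertex 0.483 -1.477 2.408
vertex 1.118 -0.735 2.258
vertex 0.621 -0.795 3.11
endloop
endfacet
facet normal -0.167 -0.135 0.977
outer loop
vertex -0.291 -1.12 2.909
vertex 0.621 -0.795 3.11
vertex -0.134 -0.158 3.069
endloop
endfacet
facet normal -0.873 -0.471 0.127
outer loop
vertex -0.357 -1.261 1.933
vertex -0.291 -1.12 2.909
vertex -0.738 -0.445 2.342
endloop
endfacet
facet normal -0.291 -0.401 -0.869
outer loop
vertex 0.514 -1.022 1.531
vertex -0.357 -1.261 1.933
vertex -0.241 -0.385 1.49
endloop
endfacet
facet normal 0.773 -0.021 -0.634
outer loop
vertex 1.118 -0.735 2.258
vertex 0.514 -1.022 1.531
vertex 0.671 -0.06 1.691
endloop
endfacet
facet normal 0.850 0.143 0.506
outer loop
vertex 0.621 -0.795 3.11
vertex 1.118 -0.735 2.258
vertex 0.737 0.081 2.667
endloop
endfacet

endsolid


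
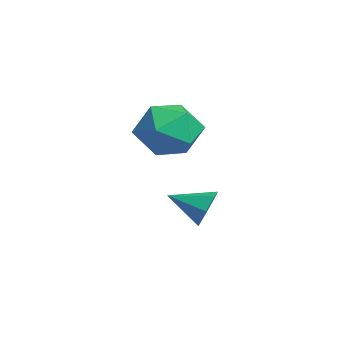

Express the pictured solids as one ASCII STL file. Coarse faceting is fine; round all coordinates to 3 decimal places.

solid 
facet normal -0.500 0.839 0.214
outer loop
vertex 0.986 0.855 -0.344
vertex 1.352 0.772 0.838
vertex 2.044 1.394 0.017
endloop
endfacet
facet normal -0.272 0.844 -0.463
outer loop
vertex 0.986 0.855 -0.344
vertex 2.044 1.394 0.017
vertex 1.995 0.786 -1.063
endloop
endfacet
facet normal -0.546 0.273 -0.792
outer loop
vertex 0.986 0.855 -0.344
vertex 1.995 0.786 -1.063
vertex 1.273 -0.212 -0.91
endloop
endfacet
facet normal -0.944 -0.084 -0.319
outer loop
vertex 0.986 0.855 -0.344
vertex 1.273 -0.212 -0.91
vertex 0.876 -0.22 0.265
endloop
endfacet
facet normal -0.916 0.265 0.302
outer loop
vertex 0.986 0.855 -0.344
vertex 0.876 -0.22 0.265
vertex 1.352 0.772 0.838
endloop
endfacet
facet normal 0.439 0.774 -0.456
outer loop
vertex 1.995 0.786 -1.063
vertex 2.044 1.394 0.017
vertex 2.984 0.66 -0.325
endloop
endfacet
facet normal 0.068 0.767 0.638
outer loop
vertex 2.044 1.394 0.017
vertex 1.352 0.772 0.838
vertex 2.587 0.652 0.85
endloop
endfacet
facet normal -0.603 -0.162 0.781
outer loop
vertex 1.352 0.772 0.838
vertex 0.876 -0.22 0.265
vertex 1.865 -0.346 1.003
endloop
endfacet
facet normal -0.649 -0.727 -0.224
outer loop
vertex 0.876 -0.22 0.265
vertex 1.273 -0.212 -0.91
vertex 1.816 -0.954 -0.077
endloop
endfacet
facet normal -0.005 -0.148 -0.989
outer loop
vertex 1.273 -0.212 -0.91
vertex 1.995 0.786 -1.063
vertex 2.508 -0.332 -0.898
endloop
endfacet
facet normal 0.944 0.084 0.319
outer loop
vertex 2.874 -0.415 0.284
vertex 2.984 0.66 -0.325
vertex 2.587 0.652 0.85
endloop
endfacet
facet normal 0.546 -0.273 0.792
outer loop
vertex 2.874 -0.415 0.284
vertex 2.587 0.652 0.85
vertex 1.865 -0.346 1.003
endloop
endfacet
facet normal 0.272 -0.844 0.463
outer loop
vertex 2.874 -0.415 0.284
vertex 1.865 -0.346 1.003
vertex 1.816 -0.954 -0.077
endloop
endfacet
facet normal 0.500 -0.839 -0.214
outer loop
vertex 2.874 -0.415 0.284
vertex 1.816 -0.954 -0.077
vertex 2.508 -0.332 -0.898
endloop
endfacet
facet normal 0.916 -0.265 -0.302
outer loop
vertex 2.874 -0.415 0.284
vertex 2.508 -0.332 -0.898
vertex 2.984 0.66 -0.325
endloop
endfacet
facet normal 0.649 0.727 0.224
outer loop
vertex 2.587 0.652 0.85
vertex 2.984 0.66 -0.325
vertex 2.044 1.394 0.017
endloop
endfacet
facet normal 0.005 0.148 0.989
outer loop
vertex 1.865 -0.346 1.003
vertex 2.587 0.652 0.85
vertex 1.352 0.772 0.838
endloop
endfacet
facet normal -0.439 -0.774 0.456
outer loop
vertex 1.816 -0.954 -0.077
vertex 1.865 -0.346 1.003
vertex 0.876 -0.22 0.265
endloop
endfacet
facet normal -0.068 -0.767 -0.638
outer loop
vertex 2.508 -0.332 -0.898
vertex 1.816 -0.954 -0.077
vertex 1.273 -0.212 -0.91
endloop
endfacet
facet normal 0.603 0.162 -0.781
outer loop
vertex 2.984 0.66 -0.325
vertex 2.508 -0.332 -0.898
vertex 1.995 0.786 -1.063
endloop
endfacet
facet normal 0.397 0.842 -0.365
outer loop
vertex 2.462 1.596 -2.915
vertex 2.064 1.482 -3.611
vertex 1.821 1.883 -2.95
endloop
endfacet
facet normal -0.085 -0.069 0.994
outer loop
vertex 2.462 1.596 -2.915
vertex 1.821 1.883 -2.95
vertex 1.496 0.278 -3.089
endloop
endfacet
facet normal 0.397 0.842 -0.365
outer loop
vertex 1.821 1.883 -2.95
vertex 2.064 1.482 -3.611
vertex 1.363 1.868 -3.483
endloop
endfacet
facet normal -0.756 0.097 0.647
outer loop
vertex 1.821 1.883 -2.95
vertex 1.363 1.868 -3.483
vertex 1.496 0.278 -3.089
endloop
endfacet
facet normal 0.397 0.842 -0.366
outer loop
vertex 1.363 1.868 -3.483
vertex 2.064 1.482 -3.611
vertex 1.432 1.562 -4.112
endloop
endfacet
facet normal -0.993 -0.098 -0.061
outer loop
vertex 1.363 1.868 -3.483
vertex 1.432 1.562 -4.112
vertex 1.496 0.278 -3.089
endloop
endfacet
facet normal 0.396 0.843 -0.365
outer loop
vertex 1.432 1.562 -4.112
vertex 2.064 1.482 -3.611
vertex 1.977 1.197 -4.364
endloop
endfacet
facet normal -0.618 -0.509 -0.600
outer loop
vertex 1.432 1.562 -4.112
vertex 1.977 1.197 -4.364
vertex 1.496 0.278 -3.089
endloop
endfacet
facet normal 0.397 0.842 -0.365
outer loop
vertex 1.977 1.197 -4.364
vertex 2.064 1.482 -3.611
vertex 2.587 1.046 -4.049
endloop
endfacet
facet normal 0.086 -0.823 -0.561
outer loop
vertex 1.977 1.197 -4.364
vertex 2.587 1.046 -4.049
vertex 1.496 0.278 -3.089
endloop
endfacet
facet normal 0.396 0.842 -0.365
outer loop
vertex 2.587 1.046 -4.049
vertex 2.064 1.482 -3.611
vertex 2.803 1.224 -3.404
endloop
endfacet
facet normal 0.590 -0.807 0.025
outer loop
vertex 2.587 1.046 -4.049
vertex 2.803 1.224 -3.404
vertex 1.496 0.278 -3.089
endloop
endfacet
facet normal 0.396 0.843 -0.365
outer loop
vertex 2.803 1.224 -3.404
vertex 2.064 1.482 -3.611
vertex 2.462 1.596 -2.915
endloop
endfacet
facet normal 0.514 -0.471 0.717
outer loop
vertex 2.803 1.224 -3.404
vertex 2.462 1.596 -2.915
vertex 1.496 0.278 -3.089
endloop
endfacet

endsolid


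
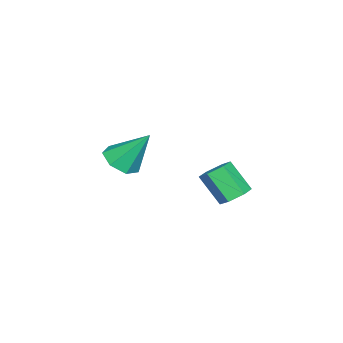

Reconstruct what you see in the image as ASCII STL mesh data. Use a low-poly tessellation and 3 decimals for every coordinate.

solid 
facet normal 0.169 0.606 -0.777
outer loop
vertex 1.656 1.91 -3.686
vertex 1.31 1.46 -4.112
vertex 0.957 1.98 -3.783
endloop
endfacet
facet normal -0.006 0.789 0.615
outer loop
vertex 1.656 1.91 -3.686
vertex 0.957 1.98 -3.783
vertex 1.396 0.97 -2.482
endloop
endfacet
facet normal -0.005 0.789 0.614
outer loop
vertex 1.396 0.97 -2.482
vertex 0.957 1.98 -3.783
vertex 0.696 1.04 -2.578
endloop
endfacet
facet normal -0.167 -0.607 0.777
outer loop
vertex 1.396 0.97 -2.482
vertex 0.696 1.04 -2.578
vertex 1.05 0.52 -2.908
endloop
endfacet
facet normal 0.168 0.606 -0.777
outer loop
vertex 0.957 1.98 -3.783
vertex 1.31 1.46 -4.112
vertex 0.61 1.53 -4.209
endloop
endfacet
facet normal -0.856 0.481 0.190
outer loop
vertex 0.957 1.98 -3.783
vertex 0.61 1.53 -4.209
vertex 0.696 1.04 -2.578
endloop
endfacet
facet normal -0.857 0.479 0.189
outer loop
vertex 0.696 1.04 -2.578
vertex 0.61 1.53 -4.209
vertex 0.35 0.59 -3.005
endloop
endfacet
facet normal -0.168 -0.607 0.776
outer loop
vertex 0.696 1.04 -2.578
vertex 0.35 0.59 -3.005
vertex 1.05 0.52 -2.908
endloop
endfacet
facet normal 0.168 0.606 -0.777
outer loop
vertex 0.61 1.53 -4.209
vertex 1.31 1.46 -4.112
vertex 0.964 1.01 -4.538
endloop
endfacet
facet normal -0.850 -0.310 -0.425
outer loop
vertex 0.61 1.53 -4.209
vertex 0.964 1.01 -4.538
vertex 0.35 0.59 -3.005
endloop
endfacet
facet normal -0.850 -0.310 -0.425
outer loop
vertex 0.35 0.59 -3.005
vertex 0.964 1.01 -4.538
vertex 0.704 0.07 -3.334
endloop
endfacet
facet normal -0.168 -0.606 0.777
outer loop
vertex 0.35 0.59 -3.005
vertex 0.704 0.07 -3.334
vertex 1.05 0.52 -2.908
endloop
endfacet
facet normal 0.167 0.607 -0.777
outer loop
vertex 0.964 1.01 -4.538
vertex 1.31 1.46 -4.112
vertex 1.664 0.94 -4.442
endloop
endfacet
facet normal 0.005 -0.789 -0.615
outer loop
vertex 0.964 1.01 -4.538
vertex 1.664 0.94 -4.442
vertex 0.704 0.07 -3.334
endloop
endfacet
facet normal 0.006 -0.789 -0.614
outer loop
vertex 0.704 0.07 -3.334
vertex 1.664 0.94 -4.442
vertex 1.403 -0.0 -3.237
endloop
endfacet
facet normal -0.169 -0.606 0.777
outer loop
vertex 0.704 0.07 -3.334
vertex 1.403 -0.0 -3.237
vertex 1.05 0.52 -2.908
endloop
endfacet
facet normal 0.168 0.607 -0.776
outer loop
vertex 1.664 0.94 -4.442
vertex 1.31 1.46 -4.112
vertex 2.01 1.39 -4.015
endloop
endfacet
facet normal 0.857 -0.480 -0.189
outer loop
vertex 1.664 0.94 -4.442
vertex 2.01 1.39 -4.015
vertex 1.403 -0.0 -3.237
endloop
endfacet
facet normal 0.856 -0.480 -0.190
outer loop
vertex 1.403 -0.0 -3.237
vertex 2.01 1.39 -4.015
vertex 1.75 0.45 -2.811
endloop
endfacet
facet normal -0.168 -0.606 0.777
outer loop
vertex 1.403 -0.0 -3.237
vertex 1.75 0.45 -2.811
vertex 1.05 0.52 -2.908
endloop
endfacet
facet normal 0.168 0.606 -0.777
outer loop
vertex 2.01 1.39 -4.015
vertex 1.31 1.46 -4.112
vertex 1.656 1.91 -3.686
endloop
endfacet
facet normal 0.850 0.310 0.425
outer loop
vertex 2.01 1.39 -4.015
vertex 1.656 1.91 -3.686
vertex 1.75 0.45 -2.811
endloop
endfacet
facet normal 0.850 0.310 0.425
outer loop
vertex 1.75 0.45 -2.811
vertex 1.656 1.91 -3.686
vertex 1.396 0.97 -2.482
endloop
endfacet
facet normal -0.168 -0.606 0.777
outer loop
vertex 1.75 0.45 -2.811
vertex 1.396 0.97 -2.482
vertex 1.05 0.52 -2.908
endloop
endfacet
facet normal 0.056 -0.598 -0.800
outer loop
vertex -0.098 -4.546 -3.521
vertex -0.493 -3.894 -4.036
vertex 0.401 -4.031 -3.871
endloop
endfacet
facet normal 0.697 -0.209 0.686
outer loop
vertex -0.098 -4.546 -3.521
vertex 0.401 -4.031 -3.871
vertex -0.607 -2.706 -2.444
endloop
endfacet
facet normal 0.056 -0.598 -0.800
outer loop
vertex 0.401 -4.031 -3.871
vertex -0.493 -3.894 -4.036
vertex 0.227 -3.413 -4.345
endloop
endfacet
facet normal 0.877 0.422 0.228
outer loop
vertex 0.401 -4.031 -3.871
vertex 0.227 -3.413 -4.345
vertex -0.607 -2.706 -2.444
endloop
endfacet
facet normal 0.056 -0.597 -0.800
outer loop
vertex 0.227 -3.413 -4.345
vertex -0.493 -3.894 -4.036
vertex -0.49 -3.157 -4.586
endloop
endfacet
facet normal 0.382 0.908 -0.170
outer loop
vertex 0.227 -3.413 -4.345
vertex -0.49 -3.157 -4.586
vertex -0.607 -2.706 -2.444
endloop
endfacet
facet normal 0.058 -0.597 -0.800
outer loop
vertex -0.49 -3.157 -4.586
vertex -0.493 -3.894 -4.036
vertex -1.209 -3.457 -4.414
endloop
endfacet
facet normal -0.419 0.884 -0.209
outer loop
vertex -0.49 -3.157 -4.586
vertex -1.209 -3.457 -4.414
vertex -0.607 -2.706 -2.444
endloop
endfacet
facet normal 0.057 -0.598 -0.800
outer loop
vertex -1.209 -3.457 -4.414
vertex -0.493 -3.894 -4.036
vertex -1.39 -4.086 -3.957
endloop
endfacet
facet normal -0.919 0.367 0.141
outer loop
vertex -1.209 -3.457 -4.414
vertex -1.39 -4.086 -3.957
vertex -0.607 -2.706 -2.444
endloop
endfacet
facet normal 0.057 -0.598 -0.800
outer loop
vertex -1.39 -4.086 -3.957
vertex -0.493 -3.894 -4.036
vertex -0.895 -4.571 -3.559
endloop
endfacet
facet normal -0.745 -0.254 0.617
outer loop
vertex -1.39 -4.086 -3.957
vertex -0.895 -4.571 -3.559
vertex -0.607 -2.706 -2.444
endloop
endfacet
facet normal 0.057 -0.597 -0.800
outer loop
vertex -0.895 -4.571 -3.559
vertex -0.493 -3.894 -4.036
vertex -0.098 -4.546 -3.521
endloop
endfacet
facet normal -0.025 -0.510 0.860
outer loop
vertex -0.895 -4.571 -3.559
vertex -0.098 -4.546 -3.521
vertex -0.607 -2.706 -2.444
endloop
endfacet

endsolid


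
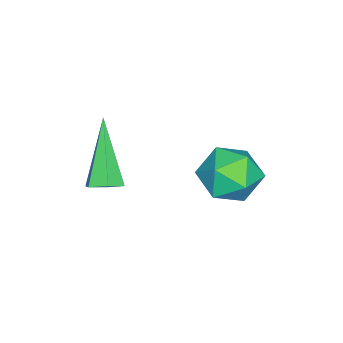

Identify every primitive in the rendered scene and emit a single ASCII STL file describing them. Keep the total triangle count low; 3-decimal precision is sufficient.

solid 
facet normal -0.564 0.032 0.825
outer loop
vertex -4.731 1.095 3.239
vertex -4.163 0.446 3.653
vertex -3.971 1.378 3.748
endloop
endfacet
facet normal -0.572 0.660 0.487
outer loop
vertex -4.731 1.095 3.239
vertex -3.971 1.378 3.748
vertex -4.179 1.809 2.919
endloop
endfacet
facet normal -0.815 0.552 -0.175
outer loop
vertex -4.731 1.095 3.239
vertex -4.179 1.809 2.919
vertex -4.5 1.142 2.312
endloop
endfacet
facet normal -0.958 -0.145 -0.246
outer loop
vertex -4.731 1.095 3.239
vertex -4.5 1.142 2.312
vertex -4.489 0.3 2.765
endloop
endfacet
facet normal -0.803 -0.466 0.371
outer loop
vertex -4.731 1.095 3.239
vertex -4.489 0.3 2.765
vertex -4.163 0.446 3.653
endloop
endfacet
facet normal 0.101 0.893 0.439
outer loop
vertex -4.179 1.809 2.919
vertex -3.971 1.378 3.748
vertex -3.271 1.6 3.135
endloop
endfacet
facet normal 0.114 -0.124 0.986
outer loop
vertex -3.971 1.378 3.748
vertex -4.163 0.446 3.653
vertex -3.26 0.758 3.588
endloop
endfacet
facet normal -0.274 -0.928 0.253
outer loop
vertex -4.163 0.446 3.653
vertex -4.489 0.3 2.765
vertex -3.581 0.091 2.981
endloop
endfacet
facet normal -0.524 -0.409 -0.747
outer loop
vertex -4.489 0.3 2.765
vertex -4.5 1.142 2.312
vertex -3.789 0.522 2.152
endloop
endfacet
facet normal -0.293 0.717 -0.633
outer loop
vertex -4.5 1.142 2.312
vertex -4.179 1.809 2.919
vertex -3.597 1.454 2.247
endloop
endfacet
facet normal 0.958 0.145 0.246
outer loop
vertex -3.029 0.805 2.661
vertex -3.271 1.6 3.135
vertex -3.26 0.758 3.588
endloop
endfacet
facet normal 0.815 -0.552 0.175
outer loop
vertex -3.029 0.805 2.661
vertex -3.26 0.758 3.588
vertex -3.581 0.091 2.981
endloop
endfacet
facet normal 0.572 -0.660 -0.487
outer loop
vertex -3.029 0.805 2.661
vertex -3.581 0.091 2.981
vertex -3.789 0.522 2.152
endloop
endfacet
facet normal 0.564 -0.032 -0.825
outer loop
vertex -3.029 0.805 2.661
vertex -3.789 0.522 2.152
vertex -3.597 1.454 2.247
endloop
endfacet
facet normal 0.803 0.466 -0.371
outer loop
vertex -3.029 0.805 2.661
vertex -3.597 1.454 2.247
vertex -3.271 1.6 3.135
endloop
endfacet
facet normal 0.524 0.409 0.747
outer loop
vertex -3.26 0.758 3.588
vertex -3.271 1.6 3.135
vertex -3.971 1.378 3.748
endloop
endfacet
facet normal 0.293 -0.717 0.633
outer loop
vertex -3.581 0.091 2.981
vertex -3.26 0.758 3.588
vertex -4.163 0.446 3.653
endloop
endfacet
facet normal -0.101 -0.893 -0.439
outer loop
vertex -3.789 0.522 2.152
vertex -3.581 0.091 2.981
vertex -4.489 0.3 2.765
endloop
endfacet
facet normal -0.114 0.124 -0.986
outer loop
vertex -3.597 1.454 2.247
vertex -3.789 0.522 2.152
vertex -4.5 1.142 2.312
endloop
endfacet
facet normal 0.274 0.928 -0.253
outer loop
vertex -3.271 1.6 3.135
vertex -3.597 1.454 2.247
vertex -4.179 1.809 2.919
endloop
endfacet
facet normal 0.585 0.268 -0.765
outer loop
vertex -2.02 -2.222 2.905
vertex -2.43 -1.946 2.688
vertex -2.092 -1.702 3.032
endloop
endfacet
facet normal 0.655 -0.092 0.750
outer loop
vertex -2.02 -2.222 2.905
vertex -2.092 -1.702 3.032
vertex -3.67 -2.514 4.312
endloop
endfacet
facet normal 0.585 0.269 -0.765
outer loop
vertex -2.092 -1.702 3.032
vertex -2.43 -1.946 2.688
vertex -2.503 -1.426 2.815
endloop
endfacet
facet normal 0.151 0.740 0.655
outer loop
vertex -2.092 -1.702 3.032
vertex -2.503 -1.426 2.815
vertex -3.67 -2.514 4.312
endloop
endfacet
facet normal 0.583 0.269 -0.766
outer loop
vertex -2.503 -1.426 2.815
vertex -2.43 -1.946 2.688
vertex -2.841 -1.67 2.472
endloop
endfacet
facet normal -0.630 0.773 0.071
outer loop
vertex -2.503 -1.426 2.815
vertex -2.841 -1.67 2.472
vertex -3.67 -2.514 4.312
endloop
endfacet
facet normal 0.583 0.269 -0.766
outer loop
vertex -2.841 -1.67 2.472
vertex -2.43 -1.946 2.688
vertex -2.768 -2.19 2.345
endloop
endfacet
facet normal -0.907 -0.025 -0.420
outer loop
vertex -2.841 -1.67 2.472
vertex -2.768 -2.19 2.345
vertex -3.67 -2.514 4.312
endloop
endfacet
facet normal 0.585 0.267 -0.766
outer loop
vertex -2.768 -2.19 2.345
vertex -2.43 -1.946 2.688
vertex -2.358 -2.466 2.562
endloop
endfacet
facet normal -0.403 -0.855 -0.326
outer loop
vertex -2.768 -2.19 2.345
vertex -2.358 -2.466 2.562
vertex -3.67 -2.514 4.312
endloop
endfacet
facet normal 0.585 0.267 -0.766
outer loop
vertex -2.358 -2.466 2.562
vertex -2.43 -1.946 2.688
vertex -2.02 -2.222 2.905
endloop
endfacet
facet normal 0.378 -0.889 0.259
outer loop
vertex -2.358 -2.466 2.562
vertex -2.02 -2.222 2.905
vertex -3.67 -2.514 4.312
endloop
endfacet

endsolid


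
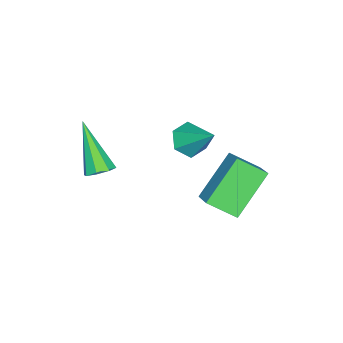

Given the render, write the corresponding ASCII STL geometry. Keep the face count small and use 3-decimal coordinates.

solid 
facet normal -0.698 0.246 0.673
outer loop
vertex 0.145 3.593 -1.558
vertex -0.185 4.685 -2.299
vertex -0.623 2.974 -2.128
endloop
endfacet
facet normal 0.242 -0.803 0.545
outer loop
vertex 0.905 2.435 -3.601
vertex 0.145 3.593 -1.558
vertex -0.623 2.974 -2.128
endloop
endfacet
facet normal -0.698 0.246 0.673
outer loop
vertex -0.623 2.974 -2.128
vertex -0.185 4.685 -2.299
vertex -0.953 4.066 -2.869
endloop
endfacet
facet normal -0.674 -0.543 -0.500
outer loop
vertex -0.953 4.066 -2.869
vertex 0.905 2.435 -3.601
vertex -0.623 2.974 -2.128
endloop
endfacet
facet normal 0.674 0.543 0.500
outer loop
vertex 0.145 3.593 -1.558
vertex 1.343 4.146 -3.772
vertex -0.185 4.685 -2.299
endloop
endfacet
facet normal 0.242 -0.803 0.545
outer loop
vertex 1.673 3.054 -3.031
vertex 0.145 3.593 -1.558
vertex 0.905 2.435 -3.601
endloop
endfacet
facet normal 0.674 0.543 0.500
outer loop
vertex 1.673 3.054 -3.031
vertex 1.343 4.146 -3.772
vertex 0.145 3.593 -1.558
endloop
endfacet
facet normal -0.242 0.803 -0.545
outer loop
vertex -0.185 4.685 -2.299
vertex 1.343 4.146 -3.772
vertex -0.953 4.066 -2.869
endloop
endfacet
facet normal -0.674 -0.543 -0.500
outer loop
vertex 0.575 3.527 -4.342
vertex 0.905 2.435 -3.601
vertex -0.953 4.066 -2.869
endloop
endfacet
facet normal -0.242 0.803 -0.545
outer loop
vertex -0.953 4.066 -2.869
vertex 1.343 4.146 -3.772
vertex 0.575 3.527 -4.342
endloop
endfacet
facet normal 0.698 -0.246 -0.673
outer loop
vertex 0.575 3.527 -4.342
vertex 1.673 3.054 -3.031
vertex 0.905 2.435 -3.601
endloop
endfacet
facet normal 0.698 -0.246 -0.673
outer loop
vertex 1.343 4.146 -3.772
vertex 1.673 3.054 -3.031
vertex 0.575 3.527 -4.342
endloop
endfacet
facet normal 0.391 0.486 -0.782
outer loop
vertex 4.579 0.214 0.126
vertex 4.094 0.097 -0.189
vertex 4.264 0.535 0.168
endloop
endfacet
facet normal 0.488 0.376 0.788
outer loop
vertex 4.579 0.214 0.126
vertex 4.264 0.535 0.168
vertex 3.246 -0.957 1.509
endloop
endfacet
facet normal 0.390 0.486 -0.782
outer loop
vertex 4.264 0.535 0.168
vertex 4.094 0.097 -0.189
vertex 3.849 0.599 0.001
endloop
endfacet
facet normal -0.162 0.718 0.677
outer loop
vertex 4.264 0.535 0.168
vertex 3.849 0.599 0.001
vertex 3.246 -0.957 1.509
endloop
endfacet
facet normal 0.390 0.486 -0.782
outer loop
vertex 3.849 0.599 0.001
vertex 4.094 0.097 -0.189
vertex 3.578 0.369 -0.277
endloop
endfacet
facet normal -0.772 0.571 0.280
outer loop
vertex 3.849 0.599 0.001
vertex 3.578 0.369 -0.277
vertex 3.246 -0.957 1.509
endloop
endfacet
facet normal 0.390 0.487 -0.781
outer loop
vertex 3.578 0.369 -0.277
vertex 4.094 0.097 -0.189
vertex 3.609 -0.02 -0.504
endloop
endfacet
facet normal -0.986 0.020 -0.169
outer loop
vertex 3.578 0.369 -0.277
vertex 3.609 -0.02 -0.504
vertex 3.246 -0.957 1.509
endloop
endfacet
facet normal 0.391 0.484 -0.783
outer loop
vertex 3.609 -0.02 -0.504
vertex 4.094 0.097 -0.189
vertex 3.924 -0.341 -0.545
endloop
endfacet
facet normal -0.677 -0.613 -0.407
outer loop
vertex 3.609 -0.02 -0.504
vertex 3.924 -0.341 -0.545
vertex 3.246 -0.957 1.509
endloop
endfacet
facet normal 0.392 0.484 -0.783
outer loop
vertex 3.924 -0.341 -0.545
vertex 4.094 0.097 -0.189
vertex 4.338 -0.406 -0.378
endloop
endfacet
facet normal -0.030 -0.955 -0.296
outer loop
vertex 3.924 -0.341 -0.545
vertex 4.338 -0.406 -0.378
vertex 3.246 -0.957 1.509
endloop
endfacet
facet normal 0.391 0.484 -0.783
outer loop
vertex 4.338 -0.406 -0.378
vertex 4.094 0.097 -0.189
vertex 4.61 -0.176 -0.1
endloop
endfacet
facet normal 0.581 -0.808 0.100
outer loop
vertex 4.338 -0.406 -0.378
vertex 4.61 -0.176 -0.1
vertex 3.246 -0.957 1.509
endloop
endfacet
facet normal 0.391 0.484 -0.782
outer loop
vertex 4.61 -0.176 -0.1
vertex 4.094 0.097 -0.189
vertex 4.579 0.214 0.126
endloop
endfacet
facet normal 0.795 -0.256 0.550
outer loop
vertex 4.61 -0.176 -0.1
vertex 4.579 0.214 0.126
vertex 3.246 -0.957 1.509
endloop
endfacet
facet normal -0.282 -0.696 -0.660
outer loop
vertex -0.093 1.698 -2.462
vertex -0.602 1.404 -1.934
vertex -0.834 1.971 -2.433
endloop
endfacet
facet normal 0.293 0.842 -0.452
outer loop
vertex -0.093 1.698 -2.462
vertex -0.834 1.971 -2.433
vertex -0.118 2.596 -0.806
endloop
endfacet
facet normal -0.283 -0.696 -0.660
outer loop
vertex -0.834 1.971 -2.433
vertex -0.602 1.404 -1.934
vertex -1.343 1.677 -1.904
endloop
endfacet
facet normal -0.555 0.828 -0.074
outer loop
vertex -0.834 1.971 -2.433
vertex -1.343 1.677 -1.904
vertex -0.118 2.596 -0.806
endloop
endfacet
facet normal -0.284 -0.697 -0.658
outer loop
vertex -1.343 1.677 -1.904
vertex -0.602 1.404 -1.934
vertex -1.11 1.111 -1.405
endloop
endfacet
facet normal -0.742 0.244 0.624
outer loop
vertex -1.343 1.677 -1.904
vertex -1.11 1.111 -1.405
vertex -0.118 2.596 -0.806
endloop
endfacet
facet normal -0.284 -0.697 -0.658
outer loop
vertex -1.11 1.111 -1.405
vertex -0.602 1.404 -1.934
vertex -0.369 0.838 -1.435
endloop
endfacet
facet normal -0.082 -0.325 0.942
outer loop
vertex -1.11 1.111 -1.405
vertex -0.369 0.838 -1.435
vertex -0.118 2.596 -0.806
endloop
endfacet
facet normal -0.283 -0.697 -0.659
outer loop
vertex -0.369 0.838 -1.435
vertex -0.602 1.404 -1.934
vertex 0.139 1.131 -1.963
endloop
endfacet
facet normal 0.765 -0.311 0.564
outer loop
vertex -0.369 0.838 -1.435
vertex 0.139 1.131 -1.963
vertex -0.118 2.596 -0.806
endloop
endfacet
facet normal -0.282 -0.696 -0.660
outer loop
vertex 0.139 1.131 -1.963
vertex -0.602 1.404 -1.934
vertex -0.093 1.698 -2.462
endloop
endfacet
facet normal 0.953 0.272 -0.133
outer loop
vertex 0.139 1.131 -1.963
vertex -0.093 1.698 -2.462
vertex -0.118 2.596 -0.806
endloop
endfacet

endsolid


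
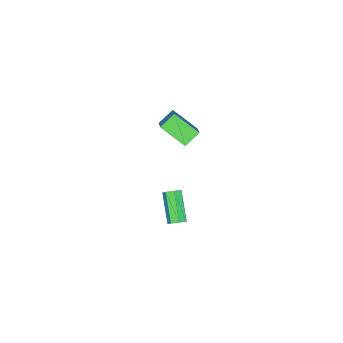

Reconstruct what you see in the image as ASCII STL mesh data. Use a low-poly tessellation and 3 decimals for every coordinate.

solid 
facet normal 0.557 0.531 -0.639
outer loop
vertex 0.857 0.006 -4.033
vertex 0.609 -0.279 -4.486
vertex 0.433 0.22 -4.225
endloop
endfacet
facet normal 0.068 0.737 0.672
outer loop
vertex 0.857 0.006 -4.033
vertex 0.433 0.22 -4.225
vertex -0.341 -1.136 -2.66
endloop
endfacet
facet normal 0.068 0.737 0.672
outer loop
vertex -0.341 -1.136 -2.66
vertex 0.433 0.22 -4.225
vertex -0.765 -0.922 -2.852
endloop
endfacet
facet normal -0.557 -0.532 0.638
outer loop
vertex -0.341 -1.136 -2.66
vertex -0.765 -0.922 -2.852
vertex -0.589 -1.421 -3.114
endloop
endfacet
facet normal 0.558 0.531 -0.638
outer loop
vertex 0.433 0.22 -4.225
vertex 0.609 -0.279 -4.486
vertex 0.142 0.058 -4.614
endloop
endfacet
facet normal -0.605 0.786 0.126
outer loop
vertex 0.433 0.22 -4.225
vertex 0.142 0.058 -4.614
vertex -0.765 -0.922 -2.852
endloop
endfacet
facet normal -0.605 0.786 0.126
outer loop
vertex -0.765 -0.922 -2.852
vertex 0.142 0.058 -4.614
vertex -1.056 -1.084 -3.241
endloop
endfacet
facet normal -0.557 -0.532 0.638
outer loop
vertex -0.765 -0.922 -2.852
vertex -1.056 -1.084 -3.241
vertex -0.589 -1.421 -3.114
endloop
endfacet
facet normal 0.558 0.530 -0.639
outer loop
vertex 0.142 0.058 -4.614
vertex 0.609 -0.279 -4.486
vertex 0.202 -0.358 -4.907
endloop
endfacet
facet normal -0.822 0.244 -0.515
outer loop
vertex 0.142 0.058 -4.614
vertex 0.202 -0.358 -4.907
vertex -1.056 -1.084 -3.241
endloop
endfacet
facet normal -0.822 0.244 -0.514
outer loop
vertex -1.056 -1.084 -3.241
vertex 0.202 -0.358 -4.907
vertex -0.996 -1.499 -3.534
endloop
endfacet
facet normal -0.557 -0.531 0.638
outer loop
vertex -1.056 -1.084 -3.241
vertex -0.996 -1.499 -3.534
vertex -0.589 -1.421 -3.114
endloop
endfacet
facet normal 0.557 0.531 -0.638
outer loop
vertex 0.202 -0.358 -4.907
vertex 0.609 -0.279 -4.486
vertex 0.569 -0.714 -4.883
endloop
endfacet
facet normal -0.419 -0.484 -0.768
outer loop
vertex 0.202 -0.358 -4.907
vertex 0.569 -0.714 -4.883
vertex -0.996 -1.499 -3.534
endloop
endfacet
facet normal -0.420 -0.483 -0.768
outer loop
vertex -0.996 -1.499 -3.534
vertex 0.569 -0.714 -4.883
vertex -0.629 -1.856 -3.51
endloop
endfacet
facet normal -0.558 -0.530 0.639
outer loop
vertex -0.996 -1.499 -3.534
vertex -0.629 -1.856 -3.51
vertex -0.589 -1.421 -3.114
endloop
endfacet
facet normal 0.557 0.531 -0.638
outer loop
vertex 0.569 -0.714 -4.883
vertex 0.609 -0.279 -4.486
vertex 0.966 -0.743 -4.561
endloop
endfacet
facet normal 0.298 -0.845 -0.443
outer loop
vertex 0.569 -0.714 -4.883
vertex 0.966 -0.743 -4.561
vertex -0.629 -1.856 -3.51
endloop
endfacet
facet normal 0.298 -0.845 -0.443
outer loop
vertex -0.629 -1.856 -3.51
vertex 0.966 -0.743 -4.561
vertex -0.232 -1.885 -3.188
endloop
endfacet
facet normal -0.557 -0.530 0.639
outer loop
vertex -0.629 -1.856 -3.51
vertex -0.232 -1.885 -3.188
vertex -0.589 -1.421 -3.114
endloop
endfacet
facet normal 0.557 0.532 -0.638
outer loop
vertex 0.966 -0.743 -4.561
vertex 0.609 -0.279 -4.486
vertex 1.094 -0.423 -4.183
endloop
endfacet
facet normal 0.792 -0.571 0.216
outer loop
vertex 0.966 -0.743 -4.561
vertex 1.094 -0.423 -4.183
vertex -0.232 -1.885 -3.188
endloop
endfacet
facet normal 0.792 -0.571 0.217
outer loop
vertex -0.232 -1.885 -3.188
vertex 1.094 -0.423 -4.183
vertex -0.104 -1.564 -2.81
endloop
endfacet
facet normal -0.557 -0.530 0.639
outer loop
vertex -0.232 -1.885 -3.188
vertex -0.104 -1.564 -2.81
vertex -0.589 -1.421 -3.114
endloop
endfacet
facet normal 0.557 0.531 -0.639
outer loop
vertex 1.094 -0.423 -4.183
vertex 0.609 -0.279 -4.486
vertex 0.857 0.006 -4.033
endloop
endfacet
facet normal 0.690 0.132 0.712
outer loop
vertex 1.094 -0.423 -4.183
vertex 0.857 0.006 -4.033
vertex -0.104 -1.564 -2.81
endloop
endfacet
facet normal 0.690 0.132 0.712
outer loop
vertex -0.104 -1.564 -2.81
vertex 0.857 0.006 -4.033
vertex -0.341 -1.136 -2.66
endloop
endfacet
facet normal -0.557 -0.532 0.638
outer loop
vertex -0.104 -1.564 -2.81
vertex -0.341 -1.136 -2.66
vertex -0.589 -1.421 -3.114
endloop
endfacet
facet normal -0.652 -0.500 -0.570
outer loop
vertex -1.365 -1.882 4.025
vertex -1.58 -0.326 2.905
vertex -0.465 -2.26 3.328
endloop
endfacet
facet normal 0.111 -0.806 0.581
outer loop
vertex 0.48 -1.534 4.155
vertex -1.365 -1.882 4.025
vertex -0.465 -2.26 3.328
endloop
endfacet
facet normal -0.651 -0.500 -0.571
outer loop
vertex -0.465 -2.26 3.328
vertex -1.58 -0.326 2.905
vertex -0.679 -0.703 2.208
endloop
endfacet
facet normal 0.750 -0.315 -0.581
outer loop
vertex -0.679 -0.703 2.208
vertex 0.48 -1.534 4.155
vertex -0.465 -2.26 3.328
endloop
endfacet
facet normal -0.750 0.315 0.581
outer loop
vertex -1.365 -1.882 4.025
vertex -0.635 0.4 3.732
vertex -1.58 -0.326 2.905
endloop
endfacet
facet normal 0.111 -0.807 0.580
outer loop
vertex -0.421 -1.157 4.852
vertex -1.365 -1.882 4.025
vertex 0.48 -1.534 4.155
endloop
endfacet
facet normal -0.751 0.315 0.581
outer loop
vertex -0.421 -1.157 4.852
vertex -0.635 0.4 3.732
vertex -1.365 -1.882 4.025
endloop
endfacet
facet normal -0.112 0.807 -0.581
outer loop
vertex -1.58 -0.326 2.905
vertex -0.635 0.4 3.732
vertex -0.679 -0.703 2.208
endloop
endfacet
facet normal 0.751 -0.315 -0.581
outer loop
vertex 0.265 0.022 3.035
vertex 0.48 -1.534 4.155
vertex -0.679 -0.703 2.208
endloop
endfacet
facet normal -0.111 0.807 -0.581
outer loop
vertex -0.679 -0.703 2.208
vertex -0.635 0.4 3.732
vertex 0.265 0.022 3.035
endloop
endfacet
facet normal 0.651 0.501 0.571
outer loop
vertex 0.265 0.022 3.035
vertex -0.421 -1.157 4.852
vertex 0.48 -1.534 4.155
endloop
endfacet
facet normal 0.652 0.500 0.570
outer loop
vertex -0.635 0.4 3.732
vertex -0.421 -1.157 4.852
vertex 0.265 0.022 3.035
endloop
endfacet

endsolid
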